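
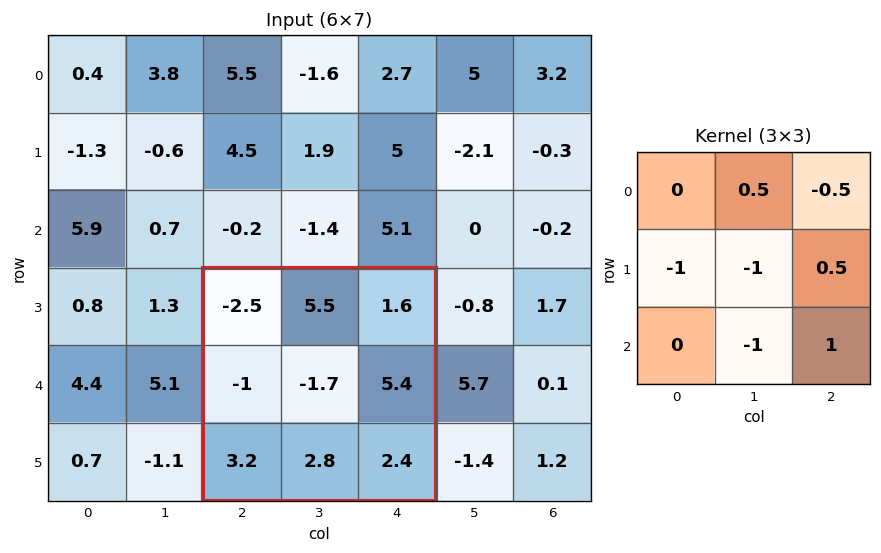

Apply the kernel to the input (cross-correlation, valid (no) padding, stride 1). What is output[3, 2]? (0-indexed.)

6.95

The receptive field on the input at this output position is [-2.5 5.5 1.6 / -1 -1.7 5.4 / 3.2 2.8 2.4]. Elementwise product with the kernel and sum: 5.5·0.5 + 1.6·-0.5 + -1·-1 + -1.7·-1 + 5.4·0.5 + 2.8·-1 + 2.4·1.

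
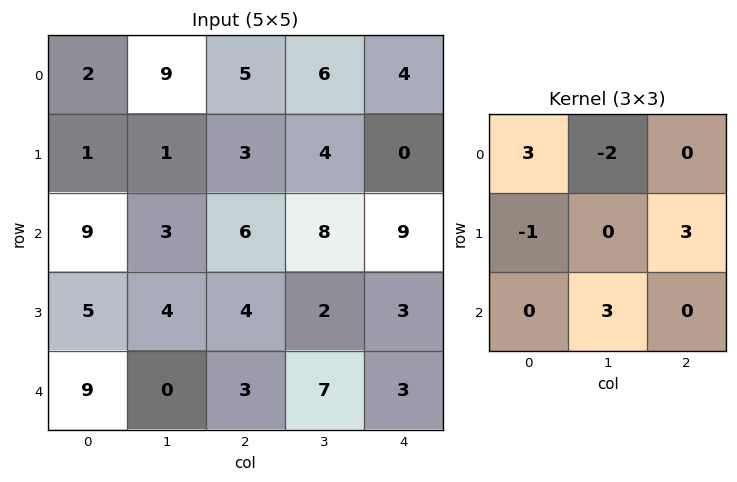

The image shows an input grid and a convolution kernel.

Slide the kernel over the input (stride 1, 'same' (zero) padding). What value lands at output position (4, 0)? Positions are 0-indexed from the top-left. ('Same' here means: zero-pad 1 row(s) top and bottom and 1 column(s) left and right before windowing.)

-10

The receptive field on the zero-padded input at this output position is [0 5 4 / 0 9 0 / 0 0 0]. Elementwise product with the kernel and sum: 0·3 + 5·-2 + 0·-1 + 0·3 + 0·3.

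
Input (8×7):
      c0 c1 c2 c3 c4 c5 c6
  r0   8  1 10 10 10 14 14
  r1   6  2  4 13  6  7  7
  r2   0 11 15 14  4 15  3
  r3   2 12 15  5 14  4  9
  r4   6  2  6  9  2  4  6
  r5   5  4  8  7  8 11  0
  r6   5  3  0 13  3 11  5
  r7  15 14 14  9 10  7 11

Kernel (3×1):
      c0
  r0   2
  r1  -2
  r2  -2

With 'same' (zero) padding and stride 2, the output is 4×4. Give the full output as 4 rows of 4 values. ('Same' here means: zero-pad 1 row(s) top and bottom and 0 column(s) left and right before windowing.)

-28 -28 -32 -42
8 -52 -24 -10
-18 2 8 6
-30 -12 -10 -32

Output[0,0]: The receptive field on the zero-padded input at this output position is [0 / 8 / 6]. Elementwise product with the kernel and sum: 0·2 + 8·-2 + 6·-2.
Output[0,1]: The receptive field on the zero-padded input at this output position is [0 / 10 / 4]. Elementwise product with the kernel and sum: 0·2 + 10·-2 + 4·-2.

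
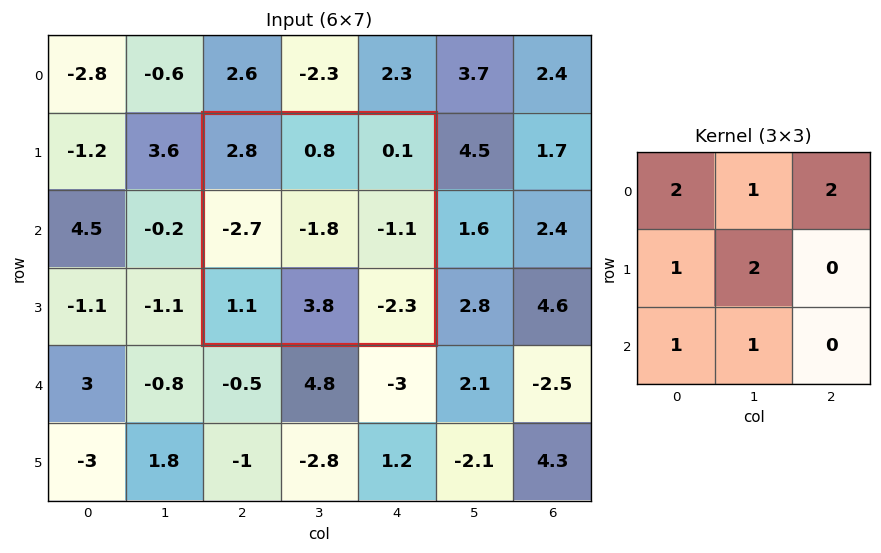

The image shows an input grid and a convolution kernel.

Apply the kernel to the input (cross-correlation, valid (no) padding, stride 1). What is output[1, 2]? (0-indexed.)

5.2

The receptive field on the input at this output position is [2.8 0.8 0.1 / -2.7 -1.8 -1.1 / 1.1 3.8 -2.3]. Elementwise product with the kernel and sum: 2.8·2 + 0.8·1 + 0.1·2 + -2.7·1 + -1.8·2 + 1.1·1 + 3.8·1.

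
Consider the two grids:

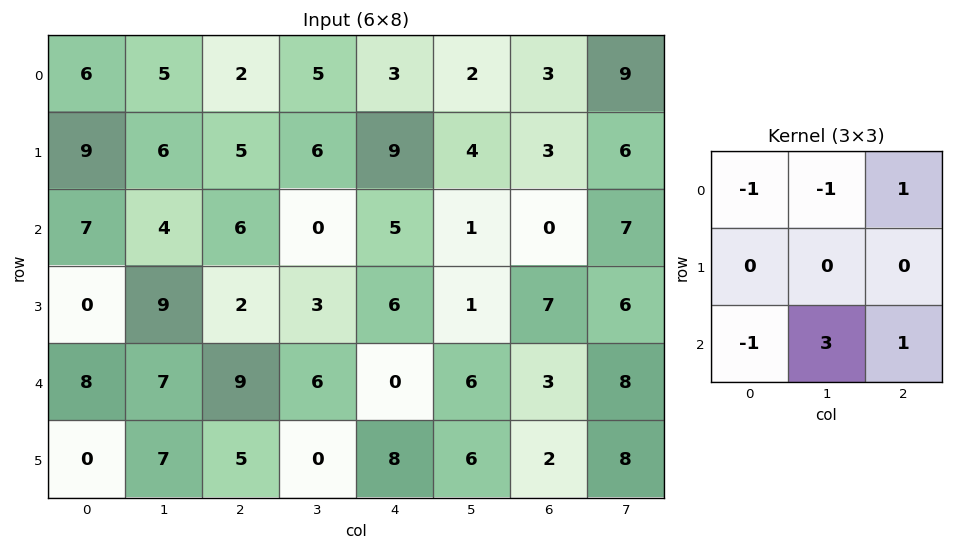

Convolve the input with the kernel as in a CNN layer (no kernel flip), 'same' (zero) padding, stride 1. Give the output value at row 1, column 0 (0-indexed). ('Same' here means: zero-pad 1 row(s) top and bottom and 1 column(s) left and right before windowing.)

The receptive field on the zero-padded input at this output position is [0 6 5 / 0 9 6 / 0 7 4]. Elementwise product with the kernel and sum: 0·-1 + 6·-1 + 5·1 + 0·-1 + 7·3 + 4·1.

24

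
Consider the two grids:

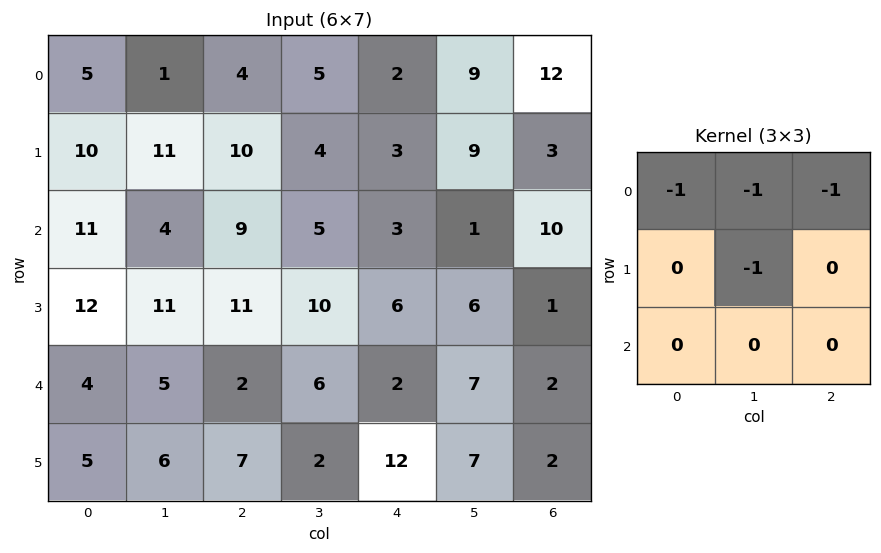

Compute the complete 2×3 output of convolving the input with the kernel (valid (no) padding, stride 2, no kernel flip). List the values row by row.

-21 -15 -32
-35 -27 -20

Output[0,0]: The receptive field on the input at this output position is [5 1 4 / 10 11 10 / 11 4 9]. Elementwise product with the kernel and sum: 5·-1 + 1·-1 + 4·-1 + 11·-1.
Output[0,1]: The receptive field on the input at this output position is [4 5 2 / 10 4 3 / 9 5 3]. Elementwise product with the kernel and sum: 4·-1 + 5·-1 + 2·-1 + 4·-1.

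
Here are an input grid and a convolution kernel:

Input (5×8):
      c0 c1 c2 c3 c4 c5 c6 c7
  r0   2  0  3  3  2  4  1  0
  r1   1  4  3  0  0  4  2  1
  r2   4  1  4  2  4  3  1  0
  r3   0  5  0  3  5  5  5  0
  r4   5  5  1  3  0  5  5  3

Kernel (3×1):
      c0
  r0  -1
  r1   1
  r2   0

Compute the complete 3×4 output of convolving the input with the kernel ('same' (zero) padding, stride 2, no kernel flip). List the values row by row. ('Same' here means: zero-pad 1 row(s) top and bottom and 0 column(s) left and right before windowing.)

2 3 2 1
3 1 4 -1
5 1 -5 0

Output[0,0]: The receptive field on the zero-padded input at this output position is [0 / 2 / 1]. Elementwise product with the kernel and sum: 0·-1 + 2·1.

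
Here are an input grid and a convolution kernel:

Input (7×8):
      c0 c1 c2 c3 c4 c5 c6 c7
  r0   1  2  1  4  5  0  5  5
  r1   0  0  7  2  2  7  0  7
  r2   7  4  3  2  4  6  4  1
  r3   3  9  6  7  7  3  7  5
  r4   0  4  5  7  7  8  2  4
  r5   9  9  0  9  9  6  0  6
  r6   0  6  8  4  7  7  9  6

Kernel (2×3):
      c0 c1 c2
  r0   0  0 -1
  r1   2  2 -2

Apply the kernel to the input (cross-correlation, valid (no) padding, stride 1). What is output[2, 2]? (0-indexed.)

8

The receptive field on the input at this output position is [3 2 4 / 6 7 7]. Elementwise product with the kernel and sum: 4·-1 + 6·2 + 7·2 + 7·-2.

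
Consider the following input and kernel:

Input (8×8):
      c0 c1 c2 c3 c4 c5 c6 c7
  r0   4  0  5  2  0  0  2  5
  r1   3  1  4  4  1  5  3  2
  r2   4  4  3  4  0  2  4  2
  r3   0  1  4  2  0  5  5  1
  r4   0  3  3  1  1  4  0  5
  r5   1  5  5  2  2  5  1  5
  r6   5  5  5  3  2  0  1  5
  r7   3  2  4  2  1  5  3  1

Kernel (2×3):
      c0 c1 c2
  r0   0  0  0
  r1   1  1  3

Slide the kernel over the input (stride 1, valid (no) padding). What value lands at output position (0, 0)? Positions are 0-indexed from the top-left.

16

The receptive field on the input at this output position is [4 0 5 / 3 1 4]. Elementwise product with the kernel and sum: 3·1 + 1·1 + 4·3.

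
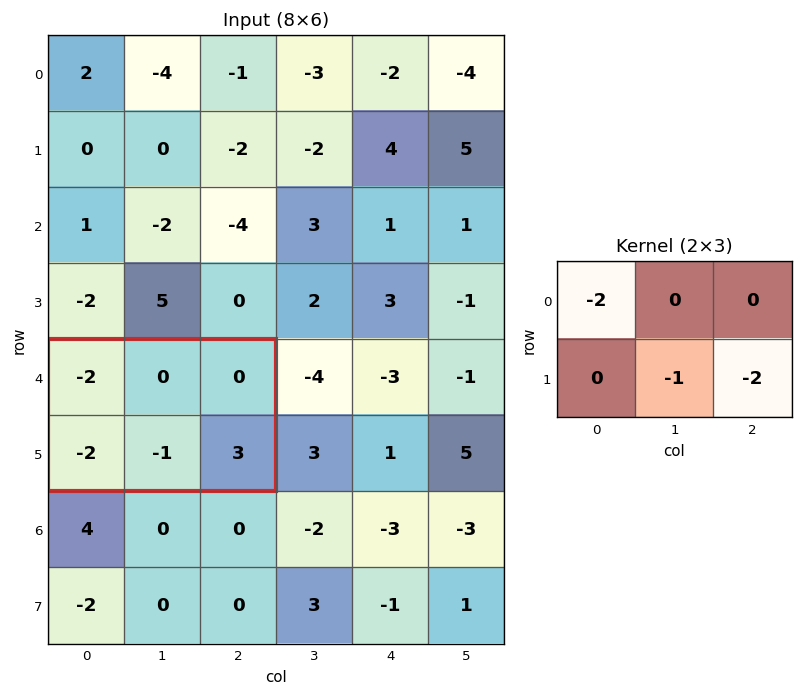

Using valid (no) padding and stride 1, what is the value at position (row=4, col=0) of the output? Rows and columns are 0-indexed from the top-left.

The receptive field on the input at this output position is [-2 0 0 / -2 -1 3]. Elementwise product with the kernel and sum: -2·-2 + -1·-1 + 3·-2.

-1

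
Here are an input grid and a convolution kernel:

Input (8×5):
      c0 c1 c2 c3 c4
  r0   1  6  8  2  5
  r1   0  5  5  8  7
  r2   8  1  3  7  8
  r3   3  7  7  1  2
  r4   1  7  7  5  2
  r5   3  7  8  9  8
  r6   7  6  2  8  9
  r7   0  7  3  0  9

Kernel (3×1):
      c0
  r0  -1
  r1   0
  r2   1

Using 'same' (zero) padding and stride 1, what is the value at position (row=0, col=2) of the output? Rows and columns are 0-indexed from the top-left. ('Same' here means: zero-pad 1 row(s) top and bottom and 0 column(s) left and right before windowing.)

5

The receptive field on the zero-padded input at this output position is [0 / 8 / 5]. Elementwise product with the kernel and sum: 0·-1 + 5·1.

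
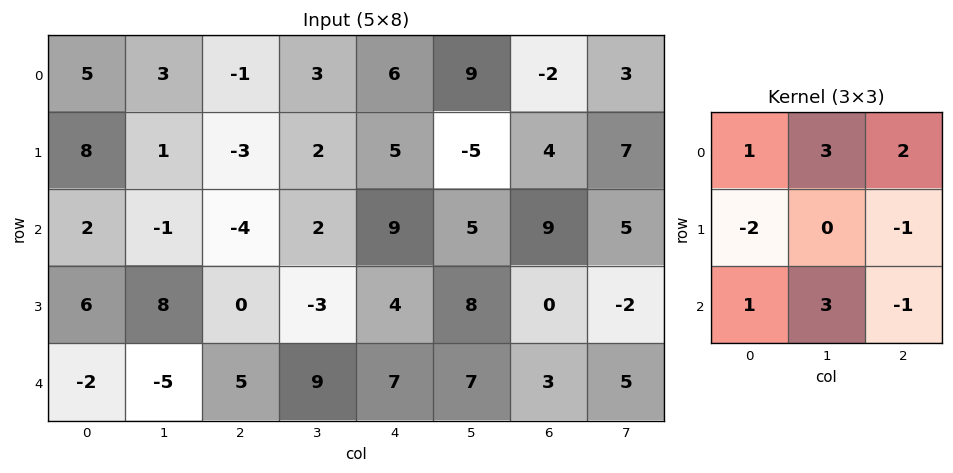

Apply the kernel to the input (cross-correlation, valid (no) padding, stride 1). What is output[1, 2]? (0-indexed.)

-1

The receptive field on the input at this output position is [-3 2 5 / -4 2 9 / 0 -3 4]. Elementwise product with the kernel and sum: -3·1 + 2·3 + 5·2 + -4·-2 + 9·-1 + 0·1 + -3·3 + 4·-1.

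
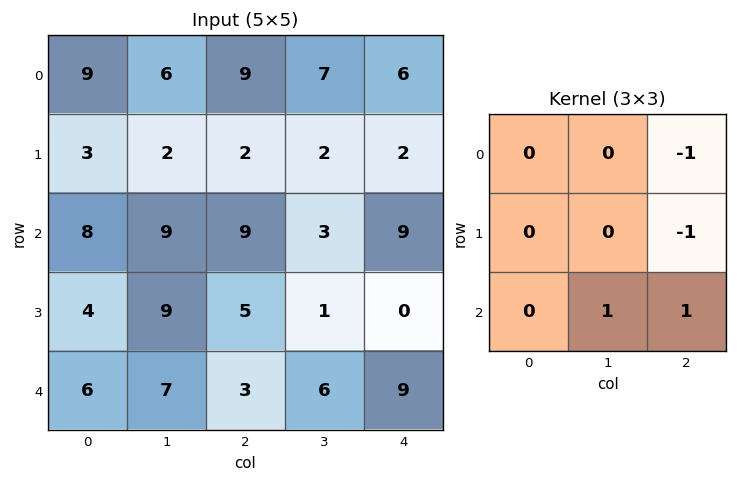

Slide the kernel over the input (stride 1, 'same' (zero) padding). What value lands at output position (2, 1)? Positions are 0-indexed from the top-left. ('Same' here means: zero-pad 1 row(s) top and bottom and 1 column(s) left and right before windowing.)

3

The receptive field on the zero-padded input at this output position is [3 2 2 / 8 9 9 / 4 9 5]. Elementwise product with the kernel and sum: 2·-1 + 9·-1 + 9·1 + 5·1.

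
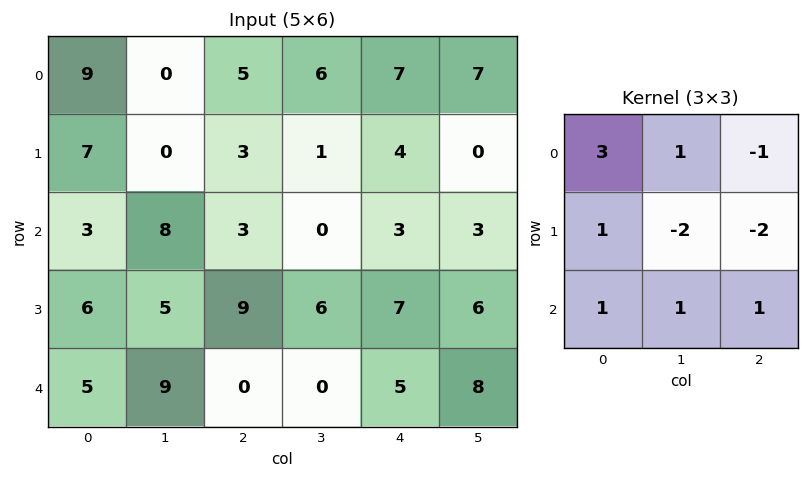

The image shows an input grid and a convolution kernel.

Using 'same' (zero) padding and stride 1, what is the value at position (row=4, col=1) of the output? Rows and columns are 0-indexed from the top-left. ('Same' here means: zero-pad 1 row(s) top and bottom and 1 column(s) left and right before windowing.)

1

The receptive field on the zero-padded input at this output position is [6 5 9 / 5 9 0 / 0 0 0]. Elementwise product with the kernel and sum: 6·3 + 5·1 + 9·-1 + 5·1 + 9·-2 + 0·-2 + 0·1 + 0·1 + 0·1.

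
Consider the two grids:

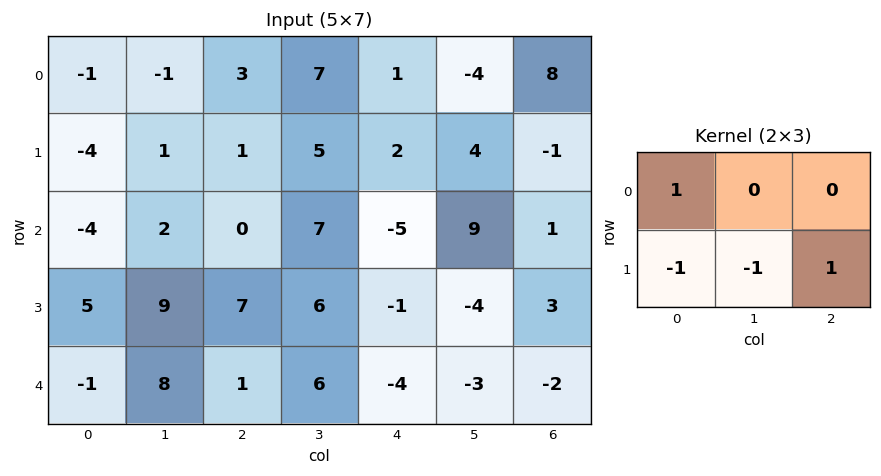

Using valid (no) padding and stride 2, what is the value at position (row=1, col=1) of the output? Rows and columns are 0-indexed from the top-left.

-14

The receptive field on the input at this output position is [0 7 -5 / 7 6 -1]. Elementwise product with the kernel and sum: 0·1 + 7·-1 + 6·-1 + -1·1.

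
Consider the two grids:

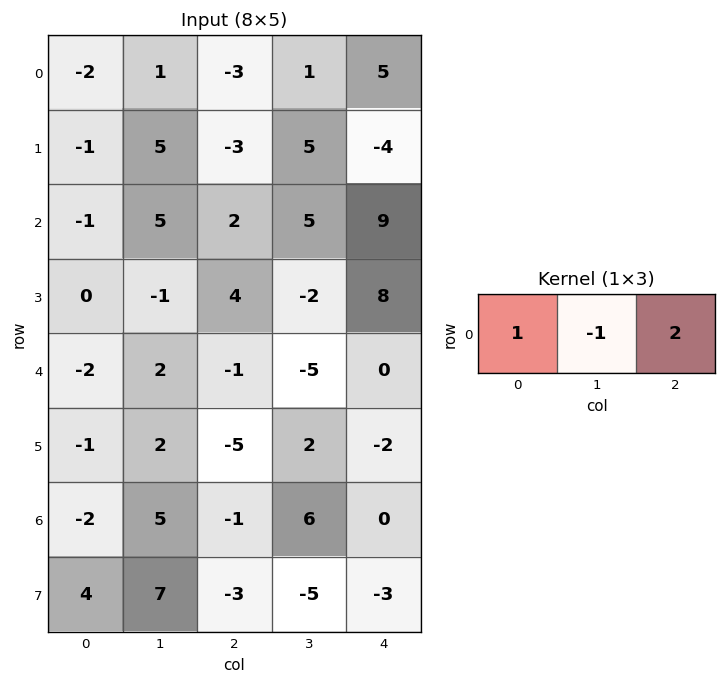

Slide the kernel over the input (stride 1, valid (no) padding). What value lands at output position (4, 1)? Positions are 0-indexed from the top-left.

-7

The receptive field on the input at this output position is [2 -1 -5]. Elementwise product with the kernel and sum: 2·1 + -1·-1 + -5·2.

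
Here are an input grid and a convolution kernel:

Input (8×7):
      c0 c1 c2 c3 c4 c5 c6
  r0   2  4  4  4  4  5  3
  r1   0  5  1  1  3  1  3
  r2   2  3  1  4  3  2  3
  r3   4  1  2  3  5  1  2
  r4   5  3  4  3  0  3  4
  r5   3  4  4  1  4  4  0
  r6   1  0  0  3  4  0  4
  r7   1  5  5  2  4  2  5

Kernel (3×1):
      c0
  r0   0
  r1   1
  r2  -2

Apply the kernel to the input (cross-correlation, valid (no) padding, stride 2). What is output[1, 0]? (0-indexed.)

-6

The receptive field on the input at this output position is [2 / 4 / 5]. Elementwise product with the kernel and sum: 4·1 + 5·-2.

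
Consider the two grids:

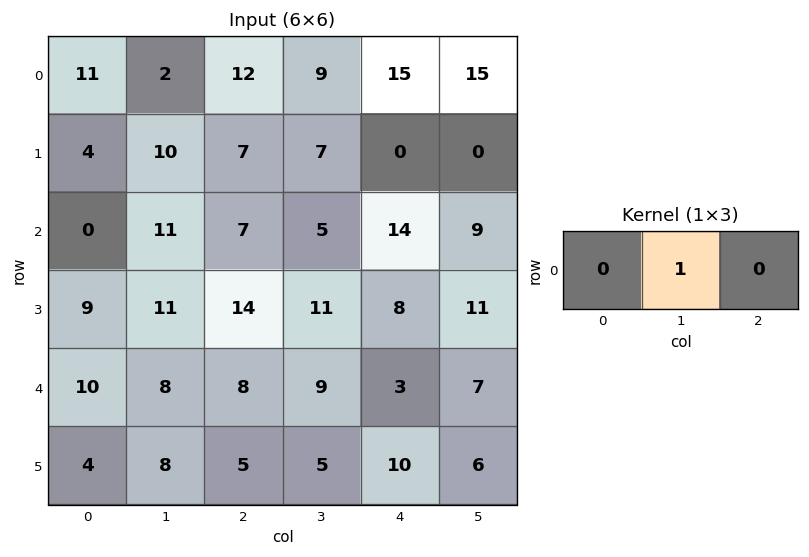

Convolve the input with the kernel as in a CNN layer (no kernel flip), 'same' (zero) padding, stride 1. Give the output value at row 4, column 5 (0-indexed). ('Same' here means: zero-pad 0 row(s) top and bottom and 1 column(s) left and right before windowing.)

The receptive field on the zero-padded input at this output position is [3 7 0]. Elementwise product with the kernel and sum: 7·1.

7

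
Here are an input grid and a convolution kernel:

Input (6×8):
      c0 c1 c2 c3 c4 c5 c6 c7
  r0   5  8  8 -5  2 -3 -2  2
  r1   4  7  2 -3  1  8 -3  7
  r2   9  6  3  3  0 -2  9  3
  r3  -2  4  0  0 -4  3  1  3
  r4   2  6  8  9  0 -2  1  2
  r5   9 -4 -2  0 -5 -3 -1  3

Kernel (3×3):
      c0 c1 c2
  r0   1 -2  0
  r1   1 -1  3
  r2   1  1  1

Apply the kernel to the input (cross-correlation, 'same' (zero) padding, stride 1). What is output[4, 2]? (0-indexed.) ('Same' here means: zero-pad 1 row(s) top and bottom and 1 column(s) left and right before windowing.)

The receptive field on the zero-padded input at this output position is [4 0 0 / 6 8 9 / -4 -2 0]. Elementwise product with the kernel and sum: 4·1 + 0·-2 + 6·1 + 8·-1 + 9·3 + -4·1 + -2·1 + 0·1.

23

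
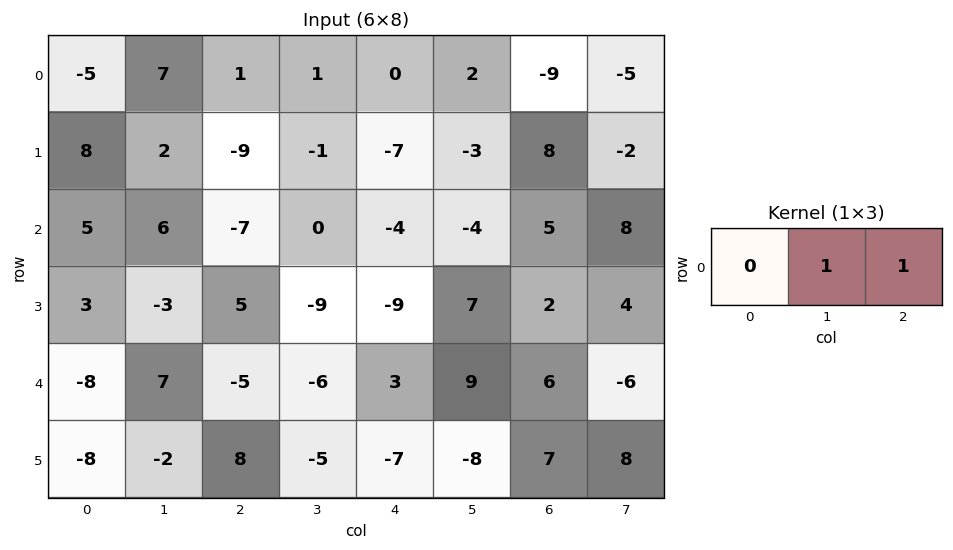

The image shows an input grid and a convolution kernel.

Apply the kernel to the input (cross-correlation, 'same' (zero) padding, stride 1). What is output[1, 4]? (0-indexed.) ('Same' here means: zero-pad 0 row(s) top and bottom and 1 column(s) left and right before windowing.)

-10

The receptive field on the zero-padded input at this output position is [-1 -7 -3]. Elementwise product with the kernel and sum: -7·1 + -3·1.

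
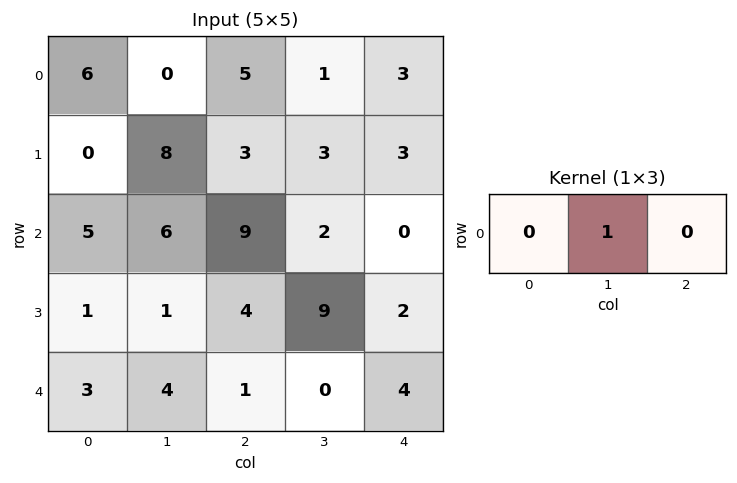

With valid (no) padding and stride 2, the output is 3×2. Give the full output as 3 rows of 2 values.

0 1
6 2
4 0

Output[0,0]: The receptive field on the input at this output position is [6 0 5]. Elementwise product with the kernel and sum: 0·1.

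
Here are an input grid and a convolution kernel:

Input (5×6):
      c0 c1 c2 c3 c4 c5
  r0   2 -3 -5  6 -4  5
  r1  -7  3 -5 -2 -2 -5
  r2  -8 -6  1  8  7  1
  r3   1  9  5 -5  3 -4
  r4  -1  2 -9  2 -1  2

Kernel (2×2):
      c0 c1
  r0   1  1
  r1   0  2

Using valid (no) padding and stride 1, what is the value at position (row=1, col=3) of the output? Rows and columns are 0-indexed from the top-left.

10

The receptive field on the input at this output position is [-2 -2 / 8 7]. Elementwise product with the kernel and sum: -2·1 + -2·1 + 7·2.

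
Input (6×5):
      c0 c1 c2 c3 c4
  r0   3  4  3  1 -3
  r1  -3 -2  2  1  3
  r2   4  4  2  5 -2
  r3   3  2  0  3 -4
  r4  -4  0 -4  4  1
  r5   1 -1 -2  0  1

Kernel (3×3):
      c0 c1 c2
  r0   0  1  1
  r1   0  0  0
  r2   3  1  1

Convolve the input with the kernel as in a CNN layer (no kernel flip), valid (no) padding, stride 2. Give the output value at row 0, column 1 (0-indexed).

7

The receptive field on the input at this output position is [3 1 -3 / 2 1 3 / 2 5 -2]. Elementwise product with the kernel and sum: 1·1 + -3·1 + 2·3 + 5·1 + -2·1.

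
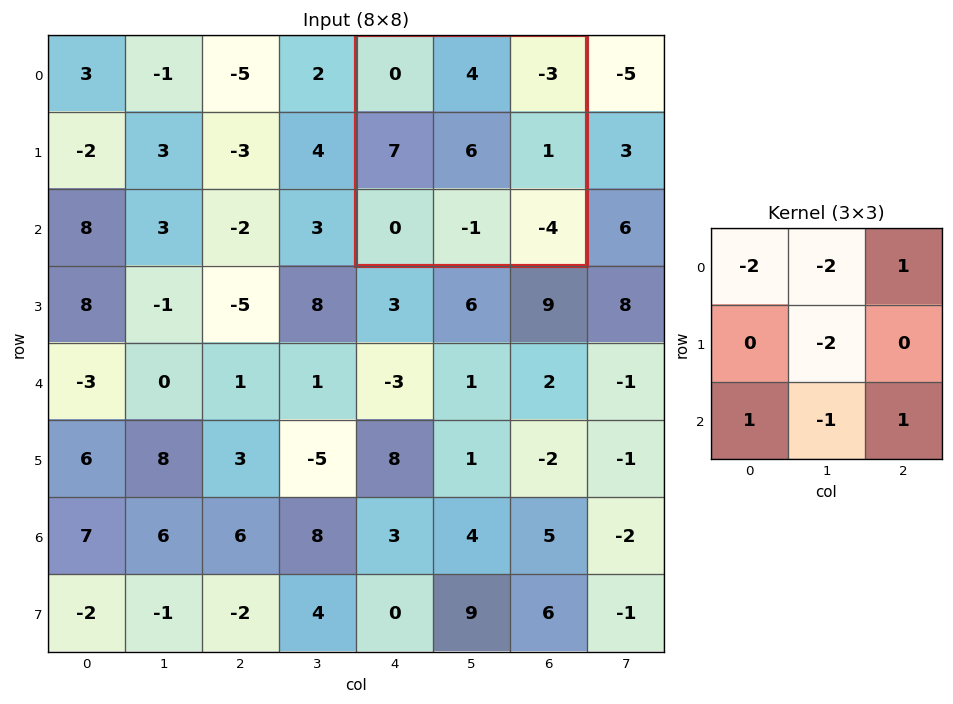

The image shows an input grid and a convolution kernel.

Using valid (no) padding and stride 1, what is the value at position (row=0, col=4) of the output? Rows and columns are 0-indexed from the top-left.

The receptive field on the input at this output position is [0 4 -3 / 7 6 1 / 0 -1 -4]. Elementwise product with the kernel and sum: 0·-2 + 4·-2 + -3·1 + 6·-2 + 0·1 + -1·-1 + -4·1.

-26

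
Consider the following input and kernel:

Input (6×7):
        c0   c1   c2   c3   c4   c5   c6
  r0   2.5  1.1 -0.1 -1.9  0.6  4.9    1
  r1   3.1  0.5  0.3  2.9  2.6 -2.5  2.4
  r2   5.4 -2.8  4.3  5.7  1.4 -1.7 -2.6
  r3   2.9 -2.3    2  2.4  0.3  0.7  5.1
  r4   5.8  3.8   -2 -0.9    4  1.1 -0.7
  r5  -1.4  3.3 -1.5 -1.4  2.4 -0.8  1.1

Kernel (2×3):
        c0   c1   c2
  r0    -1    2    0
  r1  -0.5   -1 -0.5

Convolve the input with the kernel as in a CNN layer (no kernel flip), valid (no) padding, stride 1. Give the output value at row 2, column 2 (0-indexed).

The receptive field on the input at this output position is [4.3 5.7 1.4 / 2 2.4 0.3]. Elementwise product with the kernel and sum: 4.3·-1 + 5.7·2 + 2·-0.5 + 2.4·-1 + 0.3·-0.5.

3.55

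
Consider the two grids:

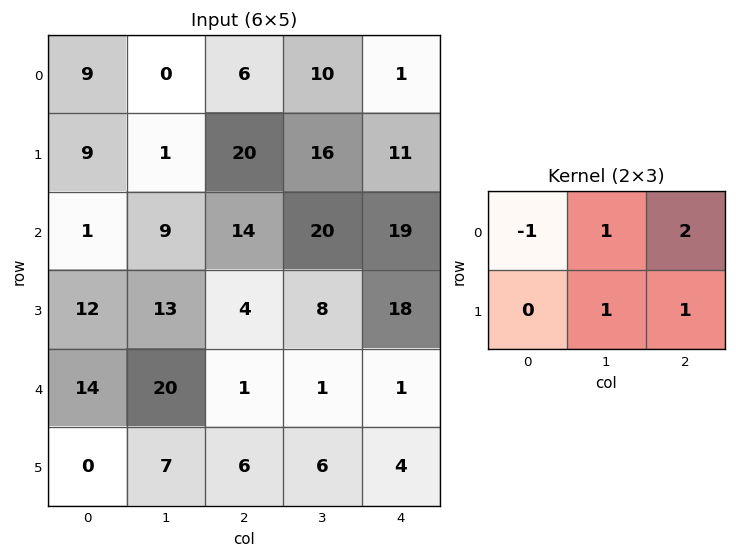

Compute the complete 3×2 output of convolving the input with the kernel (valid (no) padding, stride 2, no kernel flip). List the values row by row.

24 33
53 70
21 12

Output[0,0]: The receptive field on the input at this output position is [9 0 6 / 9 1 20]. Elementwise product with the kernel and sum: 9·-1 + 0·1 + 6·2 + 1·1 + 20·1.
Output[0,1]: The receptive field on the input at this output position is [6 10 1 / 20 16 11]. Elementwise product with the kernel and sum: 6·-1 + 10·1 + 1·2 + 16·1 + 11·1.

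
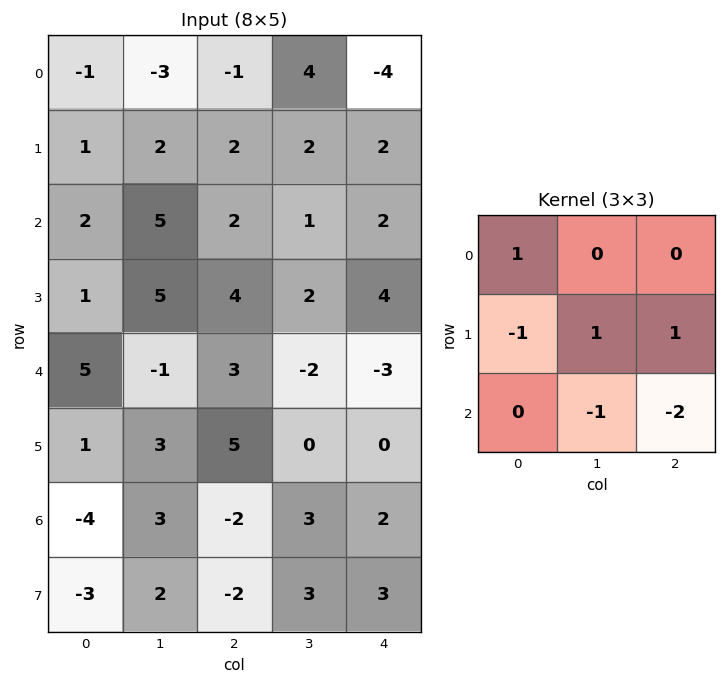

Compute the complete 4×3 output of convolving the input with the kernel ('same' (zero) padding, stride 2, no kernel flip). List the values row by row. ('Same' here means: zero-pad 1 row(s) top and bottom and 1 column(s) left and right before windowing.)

Output[0,0]: The receptive field on the zero-padded input at this output position is [0 0 0 / 0 -1 -3 / 0 1 2]. Elementwise product with the kernel and sum: 0·1 + 0·-1 + -1·1 + -3·1 + 1·-1 + 2·-2.

-9 0 -10
-4 -8 -1
-3 2 1
-2 -3 -4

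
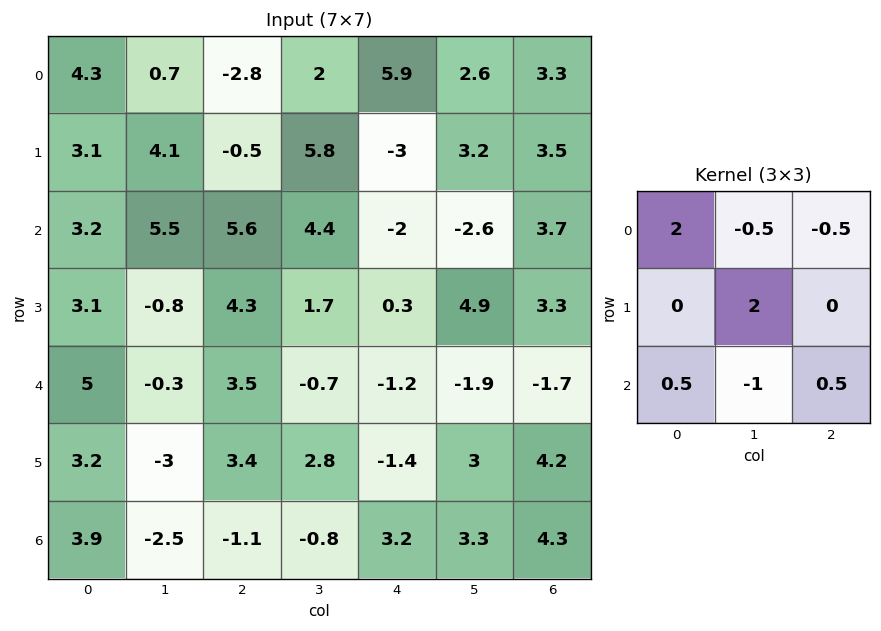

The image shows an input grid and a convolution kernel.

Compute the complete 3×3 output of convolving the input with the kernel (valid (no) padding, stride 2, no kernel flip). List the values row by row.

16.75 -0.55 18.7
3.8 15.25 5.7
6.3 15.4 5.85

Output[0,0]: The receptive field on the input at this output position is [4.3 0.7 -2.8 / 3.1 4.1 -0.5 / 3.2 5.5 5.6]. Elementwise product with the kernel and sum: 4.3·2 + 0.7·-0.5 + -2.8·-0.5 + 4.1·2 + 3.2·0.5 + 5.5·-1 + 5.6·0.5.
Output[0,1]: The receptive field on the input at this output position is [-2.8 2 5.9 / -0.5 5.8 -3 / 5.6 4.4 -2]. Elementwise product with the kernel and sum: -2.8·2 + 2·-0.5 + 5.9·-0.5 + 5.8·2 + 5.6·0.5 + 4.4·-1 + -2·0.5.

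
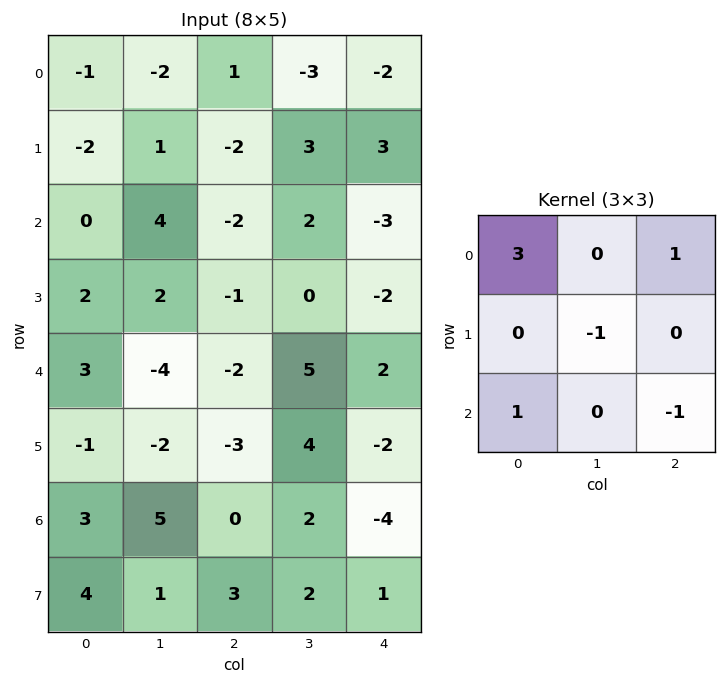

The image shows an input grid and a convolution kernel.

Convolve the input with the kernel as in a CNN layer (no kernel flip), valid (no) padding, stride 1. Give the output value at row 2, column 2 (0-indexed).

The receptive field on the input at this output position is [-2 2 -3 / -1 0 -2 / -2 5 2]. Elementwise product with the kernel and sum: -2·3 + -3·1 + 0·-1 + -2·1 + 2·-1.

-13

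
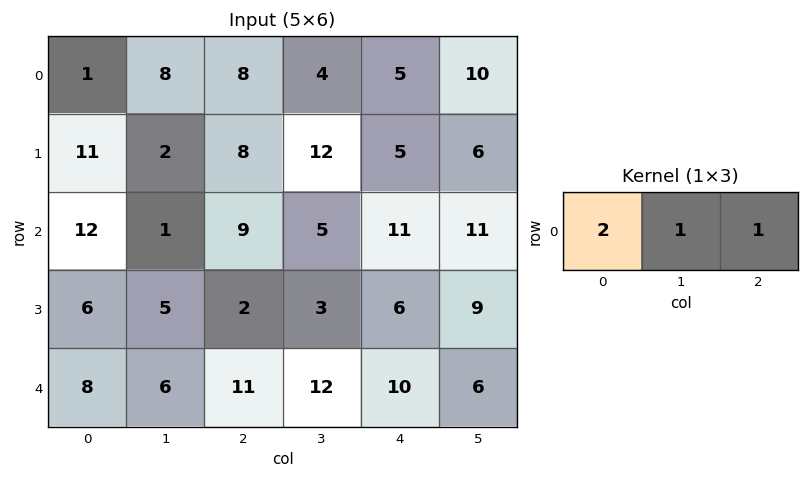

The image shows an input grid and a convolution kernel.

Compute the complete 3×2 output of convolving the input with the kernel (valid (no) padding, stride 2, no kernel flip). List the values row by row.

18 25
34 34
33 44

Output[0,0]: The receptive field on the input at this output position is [1 8 8]. Elementwise product with the kernel and sum: 1·2 + 8·1 + 8·1.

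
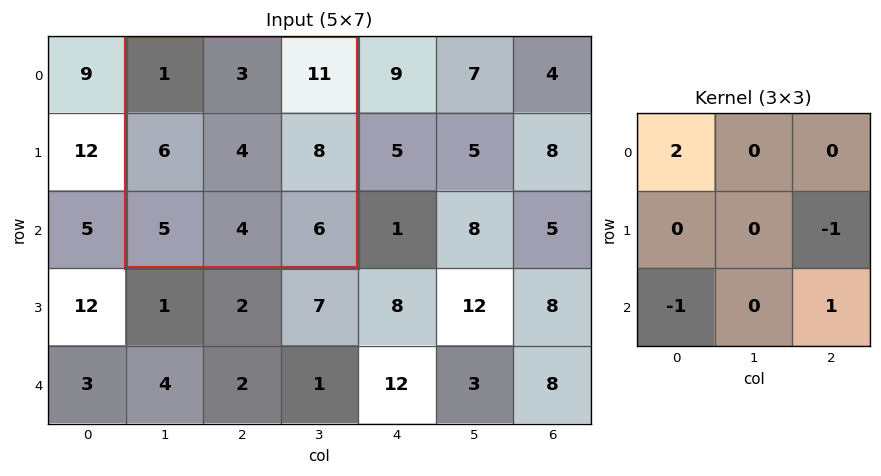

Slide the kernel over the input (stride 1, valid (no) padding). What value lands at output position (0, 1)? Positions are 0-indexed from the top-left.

The receptive field on the input at this output position is [1 3 11 / 6 4 8 / 5 4 6]. Elementwise product with the kernel and sum: 1·2 + 8·-1 + 5·-1 + 6·1.

-5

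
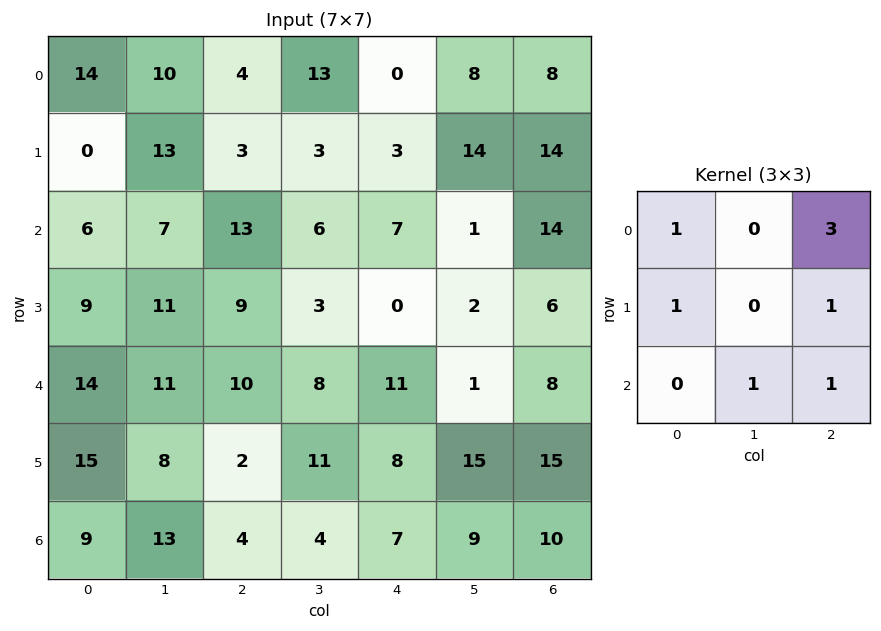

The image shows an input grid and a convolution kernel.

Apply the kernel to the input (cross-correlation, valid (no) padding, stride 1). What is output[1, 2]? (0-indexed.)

The receptive field on the input at this output position is [3 3 3 / 13 6 7 / 9 3 0]. Elementwise product with the kernel and sum: 3·1 + 3·3 + 13·1 + 7·1 + 3·1 + 0·1.

35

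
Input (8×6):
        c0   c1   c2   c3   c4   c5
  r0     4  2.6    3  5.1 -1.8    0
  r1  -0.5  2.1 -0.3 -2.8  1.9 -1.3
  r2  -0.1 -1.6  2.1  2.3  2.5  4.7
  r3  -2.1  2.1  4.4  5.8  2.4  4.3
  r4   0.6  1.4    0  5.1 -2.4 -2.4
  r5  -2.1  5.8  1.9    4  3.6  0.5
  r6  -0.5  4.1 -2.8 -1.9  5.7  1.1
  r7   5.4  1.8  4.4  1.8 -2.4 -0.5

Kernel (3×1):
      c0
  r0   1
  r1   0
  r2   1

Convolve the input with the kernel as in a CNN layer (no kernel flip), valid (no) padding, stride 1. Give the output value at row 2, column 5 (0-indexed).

The receptive field on the input at this output position is [4.7 / 4.3 / -2.4]. Elementwise product with the kernel and sum: 4.7·1 + -2.4·1.

2.3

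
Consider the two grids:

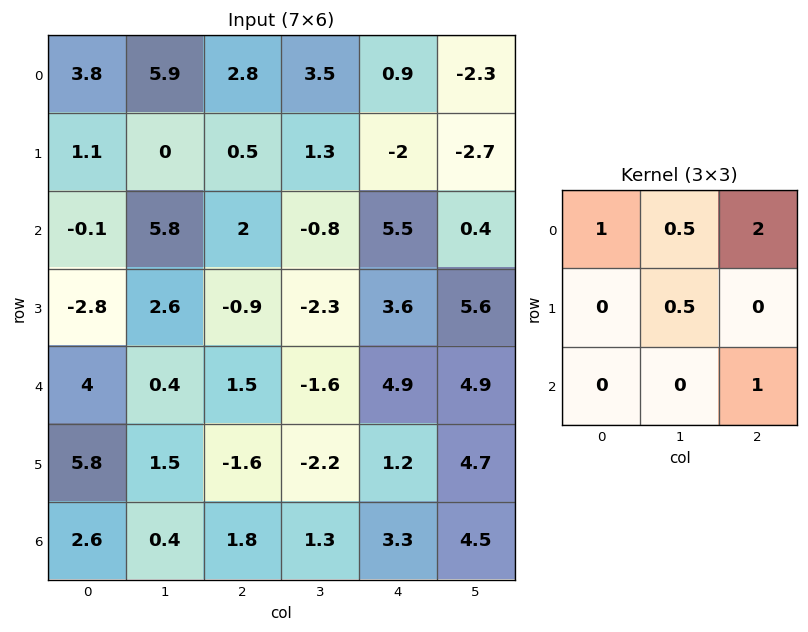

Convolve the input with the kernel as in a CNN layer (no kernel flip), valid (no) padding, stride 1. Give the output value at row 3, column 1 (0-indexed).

-3.9

The receptive field on the input at this output position is [2.6 -0.9 -2.3 / 0.4 1.5 -1.6 / 1.5 -1.6 -2.2]. Elementwise product with the kernel and sum: 2.6·1 + -0.9·0.5 + -2.3·2 + 1.5·0.5 + -2.2·1.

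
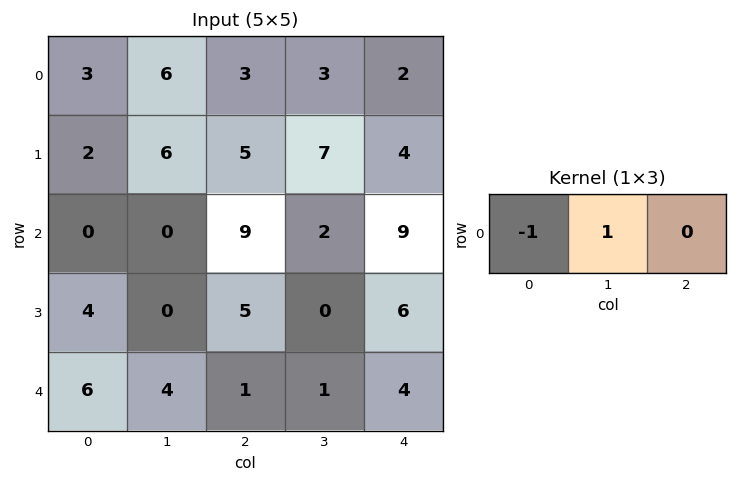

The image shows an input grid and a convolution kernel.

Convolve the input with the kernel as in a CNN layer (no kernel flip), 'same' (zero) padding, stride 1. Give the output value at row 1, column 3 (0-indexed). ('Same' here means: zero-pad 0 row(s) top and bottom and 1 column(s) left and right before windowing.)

The receptive field on the zero-padded input at this output position is [5 7 4]. Elementwise product with the kernel and sum: 5·-1 + 7·1.

2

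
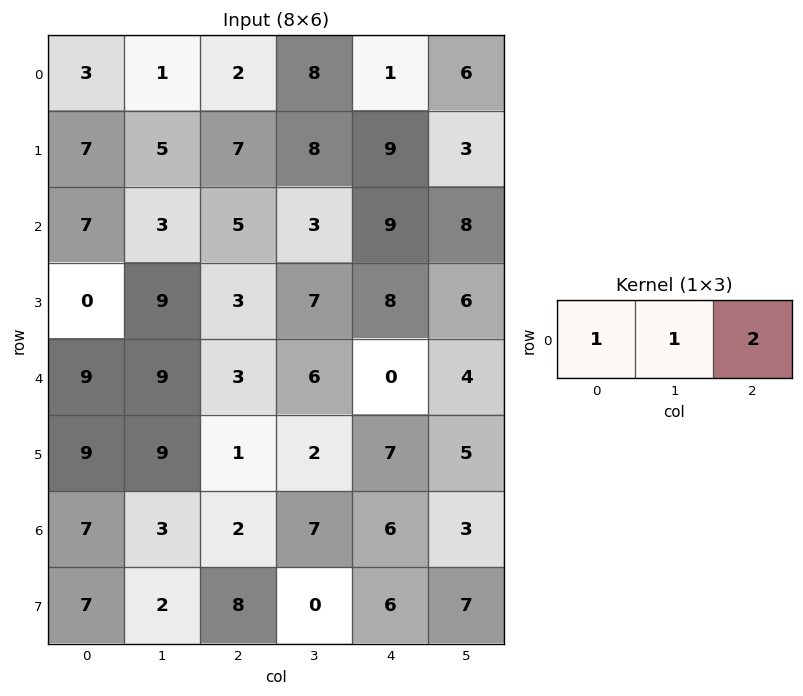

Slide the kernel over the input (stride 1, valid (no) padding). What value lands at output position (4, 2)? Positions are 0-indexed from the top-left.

The receptive field on the input at this output position is [3 6 0]. Elementwise product with the kernel and sum: 3·1 + 6·1 + 0·2.

9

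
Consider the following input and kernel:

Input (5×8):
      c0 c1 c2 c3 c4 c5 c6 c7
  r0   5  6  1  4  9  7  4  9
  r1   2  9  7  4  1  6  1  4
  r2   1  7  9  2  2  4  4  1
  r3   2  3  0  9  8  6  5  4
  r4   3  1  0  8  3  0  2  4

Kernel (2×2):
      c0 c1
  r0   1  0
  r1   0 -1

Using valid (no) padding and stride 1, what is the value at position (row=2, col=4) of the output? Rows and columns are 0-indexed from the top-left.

-4

The receptive field on the input at this output position is [2 4 / 8 6]. Elementwise product with the kernel and sum: 2·1 + 6·-1.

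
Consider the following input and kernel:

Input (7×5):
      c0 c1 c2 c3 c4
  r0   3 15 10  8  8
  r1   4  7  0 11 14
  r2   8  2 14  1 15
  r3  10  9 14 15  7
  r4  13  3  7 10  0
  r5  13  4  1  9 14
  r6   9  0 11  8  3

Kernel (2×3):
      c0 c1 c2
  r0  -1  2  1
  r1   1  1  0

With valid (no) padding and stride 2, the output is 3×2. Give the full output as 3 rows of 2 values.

Output[0,0]: The receptive field on the input at this output position is [3 15 10 / 4 7 0]. Elementwise product with the kernel and sum: 3·-1 + 15·2 + 10·1 + 4·1 + 7·1.

48 25
29 32
17 23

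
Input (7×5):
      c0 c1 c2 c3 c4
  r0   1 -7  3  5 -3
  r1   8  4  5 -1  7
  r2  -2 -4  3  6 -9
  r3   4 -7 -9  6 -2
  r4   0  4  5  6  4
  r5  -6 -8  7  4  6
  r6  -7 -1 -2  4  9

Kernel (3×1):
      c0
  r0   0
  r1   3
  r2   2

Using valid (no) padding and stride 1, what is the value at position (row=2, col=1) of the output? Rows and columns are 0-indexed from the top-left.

The receptive field on the input at this output position is [-4 / -7 / 4]. Elementwise product with the kernel and sum: -7·3 + 4·2.

-13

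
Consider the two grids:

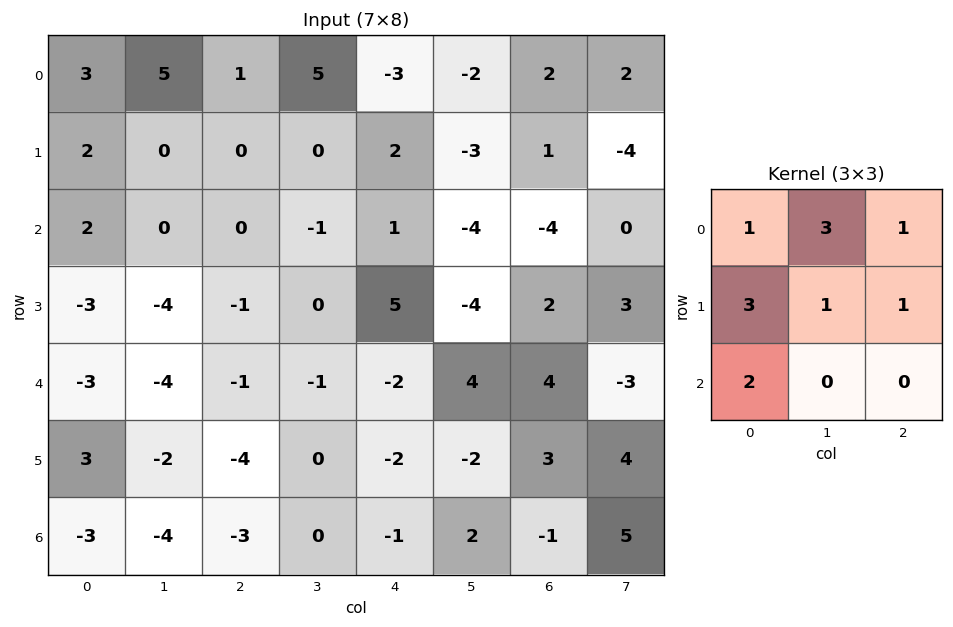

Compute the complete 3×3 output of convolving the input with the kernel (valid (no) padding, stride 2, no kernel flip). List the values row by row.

29 15 -1
-18 -2 -6
-19 -26 7

Output[0,0]: The receptive field on the input at this output position is [3 5 1 / 2 0 0 / 2 0 0]. Elementwise product with the kernel and sum: 3·1 + 5·3 + 1·1 + 2·3 + 0·1 + 0·1 + 2·2.
Output[0,1]: The receptive field on the input at this output position is [1 5 -3 / 0 0 2 / 0 -1 1]. Elementwise product with the kernel and sum: 1·1 + 5·3 + -3·1 + 0·3 + 0·1 + 2·1 + 0·2.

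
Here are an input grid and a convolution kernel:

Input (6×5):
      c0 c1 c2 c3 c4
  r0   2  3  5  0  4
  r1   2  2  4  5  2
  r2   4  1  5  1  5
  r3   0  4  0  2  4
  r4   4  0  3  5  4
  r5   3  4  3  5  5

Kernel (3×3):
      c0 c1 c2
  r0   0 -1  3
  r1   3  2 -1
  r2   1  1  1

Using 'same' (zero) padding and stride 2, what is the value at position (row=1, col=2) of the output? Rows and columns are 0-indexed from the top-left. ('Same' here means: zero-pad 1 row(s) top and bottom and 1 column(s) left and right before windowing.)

The receptive field on the zero-padded input at this output position is [5 2 0 / 1 5 0 / 2 4 0]. Elementwise product with the kernel and sum: 2·-1 + 0·3 + 1·3 + 5·2 + 0·-1 + 2·1 + 4·1 + 0·1.

17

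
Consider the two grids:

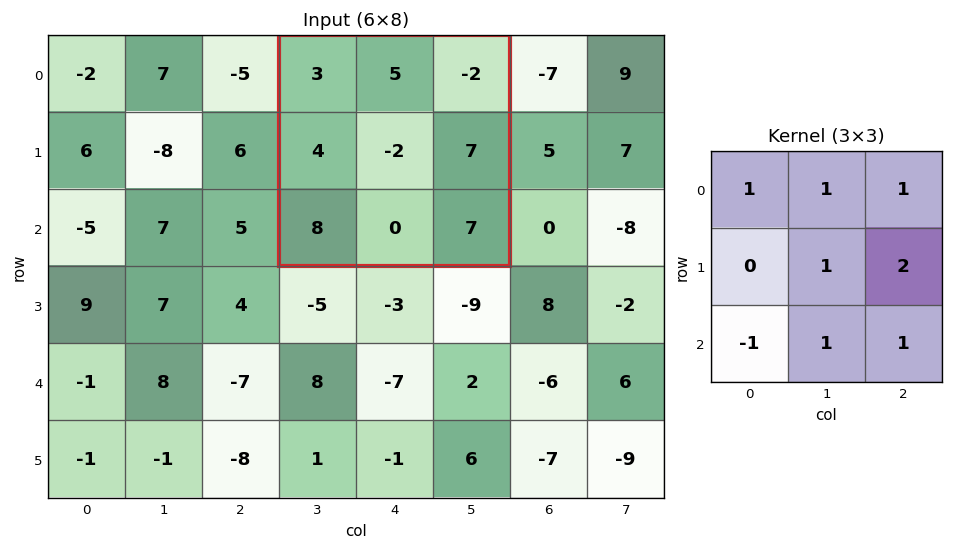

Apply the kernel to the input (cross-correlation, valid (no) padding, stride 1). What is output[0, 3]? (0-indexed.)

17

The receptive field on the input at this output position is [3 5 -2 / 4 -2 7 / 8 0 7]. Elementwise product with the kernel and sum: 3·1 + 5·1 + -2·1 + -2·1 + 7·2 + 8·-1 + 0·1 + 7·1.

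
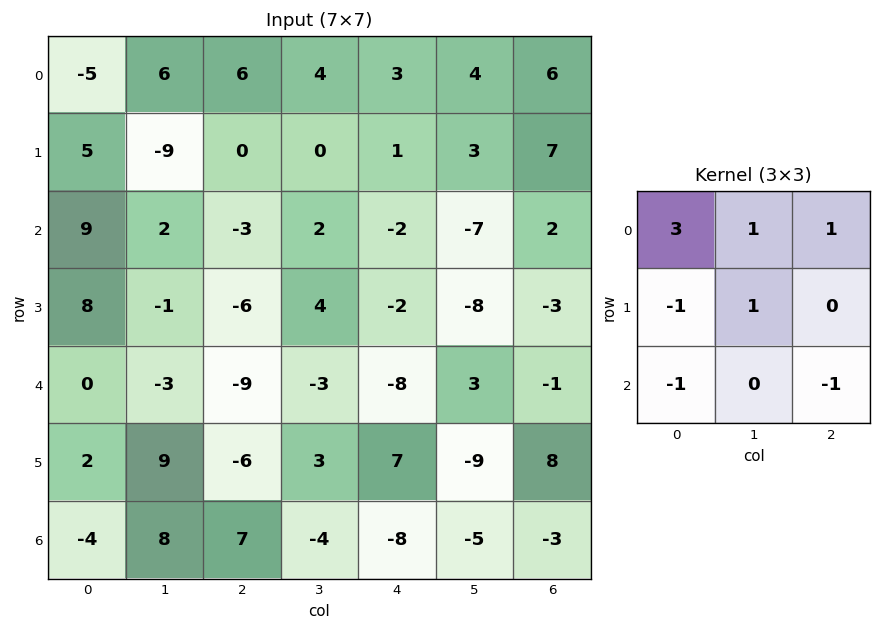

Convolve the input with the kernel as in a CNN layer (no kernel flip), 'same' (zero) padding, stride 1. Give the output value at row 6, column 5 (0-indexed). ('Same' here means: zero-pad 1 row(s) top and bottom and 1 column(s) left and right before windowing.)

23

The receptive field on the zero-padded input at this output position is [7 -9 8 / -8 -5 -3 / 0 0 0]. Elementwise product with the kernel and sum: 7·3 + -9·1 + 8·1 + -8·-1 + -5·1 + 0·-1 + 0·-1.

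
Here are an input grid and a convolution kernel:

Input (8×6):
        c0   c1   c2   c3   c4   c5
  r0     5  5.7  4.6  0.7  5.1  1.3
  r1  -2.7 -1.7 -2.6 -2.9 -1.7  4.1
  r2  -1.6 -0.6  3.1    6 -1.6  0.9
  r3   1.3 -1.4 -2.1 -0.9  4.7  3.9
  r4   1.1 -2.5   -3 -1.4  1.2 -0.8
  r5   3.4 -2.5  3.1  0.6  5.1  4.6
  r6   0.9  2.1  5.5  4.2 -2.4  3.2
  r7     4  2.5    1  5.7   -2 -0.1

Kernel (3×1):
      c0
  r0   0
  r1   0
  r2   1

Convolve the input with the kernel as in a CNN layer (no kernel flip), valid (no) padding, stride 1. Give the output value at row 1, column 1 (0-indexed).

-1.4

The receptive field on the input at this output position is [-1.7 / -0.6 / -1.4]. Elementwise product with the kernel and sum: -1.4·1.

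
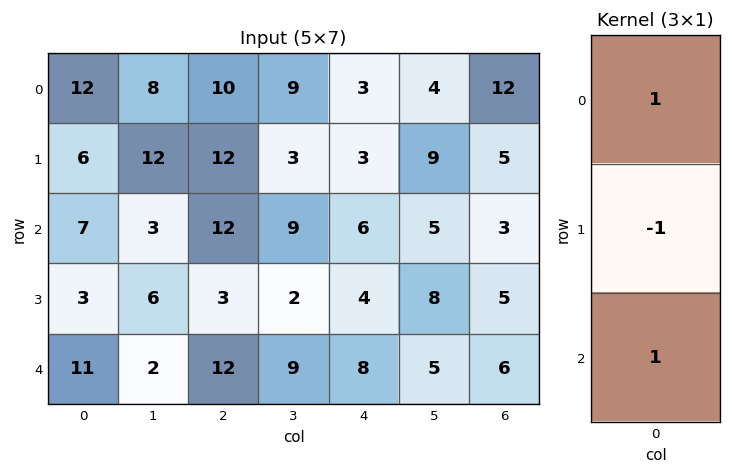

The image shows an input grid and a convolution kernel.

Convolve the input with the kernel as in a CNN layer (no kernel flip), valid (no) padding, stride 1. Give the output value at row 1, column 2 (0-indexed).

The receptive field on the input at this output position is [12 / 12 / 3]. Elementwise product with the kernel and sum: 12·1 + 12·-1 + 3·1.

3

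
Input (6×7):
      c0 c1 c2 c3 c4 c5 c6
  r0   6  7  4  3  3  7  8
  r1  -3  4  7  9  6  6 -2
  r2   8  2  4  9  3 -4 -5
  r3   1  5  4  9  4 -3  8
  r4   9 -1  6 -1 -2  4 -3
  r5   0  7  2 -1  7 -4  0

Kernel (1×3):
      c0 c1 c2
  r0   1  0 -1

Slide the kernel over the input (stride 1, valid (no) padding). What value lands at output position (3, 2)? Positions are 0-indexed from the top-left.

The receptive field on the input at this output position is [4 9 4]. Elementwise product with the kernel and sum: 4·1 + 4·-1.

0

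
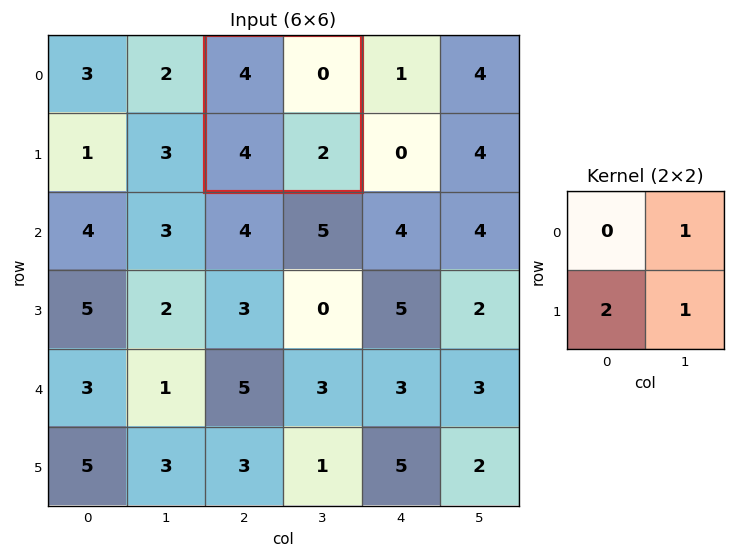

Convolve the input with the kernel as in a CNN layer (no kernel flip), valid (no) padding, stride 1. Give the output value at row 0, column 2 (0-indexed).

The receptive field on the input at this output position is [4 0 / 4 2]. Elementwise product with the kernel and sum: 0·1 + 4·2 + 2·1.

10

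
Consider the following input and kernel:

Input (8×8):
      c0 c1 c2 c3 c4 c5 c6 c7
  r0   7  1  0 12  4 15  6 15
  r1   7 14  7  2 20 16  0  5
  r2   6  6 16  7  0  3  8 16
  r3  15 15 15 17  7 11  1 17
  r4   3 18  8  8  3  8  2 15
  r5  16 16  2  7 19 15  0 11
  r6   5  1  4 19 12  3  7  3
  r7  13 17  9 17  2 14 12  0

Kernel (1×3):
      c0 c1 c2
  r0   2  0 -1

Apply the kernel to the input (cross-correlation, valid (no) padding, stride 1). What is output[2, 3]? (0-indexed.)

11

The receptive field on the input at this output position is [7 0 3]. Elementwise product with the kernel and sum: 7·2 + 3·-1.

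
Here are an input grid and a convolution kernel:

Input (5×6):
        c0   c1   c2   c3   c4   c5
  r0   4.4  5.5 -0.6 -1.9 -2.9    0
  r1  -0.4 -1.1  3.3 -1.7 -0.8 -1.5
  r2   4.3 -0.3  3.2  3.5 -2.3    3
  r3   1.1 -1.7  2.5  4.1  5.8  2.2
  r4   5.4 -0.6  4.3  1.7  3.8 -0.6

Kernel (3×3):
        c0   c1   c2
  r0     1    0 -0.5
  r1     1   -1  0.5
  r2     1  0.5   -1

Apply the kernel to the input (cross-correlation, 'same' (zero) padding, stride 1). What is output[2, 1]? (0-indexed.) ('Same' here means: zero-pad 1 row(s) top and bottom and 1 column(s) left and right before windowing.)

The receptive field on the zero-padded input at this output position is [-0.4 -1.1 3.3 / 4.3 -0.3 3.2 / 1.1 -1.7 2.5]. Elementwise product with the kernel and sum: -0.4·1 + 3.3·-0.5 + 4.3·1 + -0.3·-1 + 3.2·0.5 + 1.1·1 + -1.7·0.5 + 2.5·-1.

1.9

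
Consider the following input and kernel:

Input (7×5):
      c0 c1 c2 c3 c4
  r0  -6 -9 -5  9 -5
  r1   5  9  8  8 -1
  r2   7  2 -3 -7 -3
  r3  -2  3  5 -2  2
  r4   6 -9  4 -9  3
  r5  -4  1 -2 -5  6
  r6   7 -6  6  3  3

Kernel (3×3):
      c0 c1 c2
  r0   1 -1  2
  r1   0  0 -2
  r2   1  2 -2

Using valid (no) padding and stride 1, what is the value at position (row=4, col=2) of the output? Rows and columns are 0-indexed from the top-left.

13

The receptive field on the input at this output position is [4 -9 3 / -2 -5 6 / 6 3 3]. Elementwise product with the kernel and sum: 4·1 + -9·-1 + 3·2 + 6·-2 + 6·1 + 3·2 + 3·-2.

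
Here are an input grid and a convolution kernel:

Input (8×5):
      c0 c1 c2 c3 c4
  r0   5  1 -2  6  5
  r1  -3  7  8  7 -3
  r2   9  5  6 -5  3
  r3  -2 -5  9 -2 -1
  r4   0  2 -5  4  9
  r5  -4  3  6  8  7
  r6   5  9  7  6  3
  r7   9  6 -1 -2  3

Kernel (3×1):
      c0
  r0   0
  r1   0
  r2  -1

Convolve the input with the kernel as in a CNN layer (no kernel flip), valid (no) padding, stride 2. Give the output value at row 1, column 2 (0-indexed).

-9

The receptive field on the input at this output position is [3 / -1 / 9]. Elementwise product with the kernel and sum: 9·-1.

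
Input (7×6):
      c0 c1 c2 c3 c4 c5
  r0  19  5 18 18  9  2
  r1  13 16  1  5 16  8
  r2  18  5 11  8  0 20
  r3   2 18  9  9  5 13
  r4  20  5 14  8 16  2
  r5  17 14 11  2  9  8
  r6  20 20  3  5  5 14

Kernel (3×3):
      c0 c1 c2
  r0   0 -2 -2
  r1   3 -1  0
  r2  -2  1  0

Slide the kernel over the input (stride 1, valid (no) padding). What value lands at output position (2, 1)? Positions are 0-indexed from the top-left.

The receptive field on the input at this output position is [5 11 8 / 18 9 9 / 5 14 8]. Elementwise product with the kernel and sum: 11·-2 + 8·-2 + 18·3 + 9·-1 + 5·-2 + 14·1.

11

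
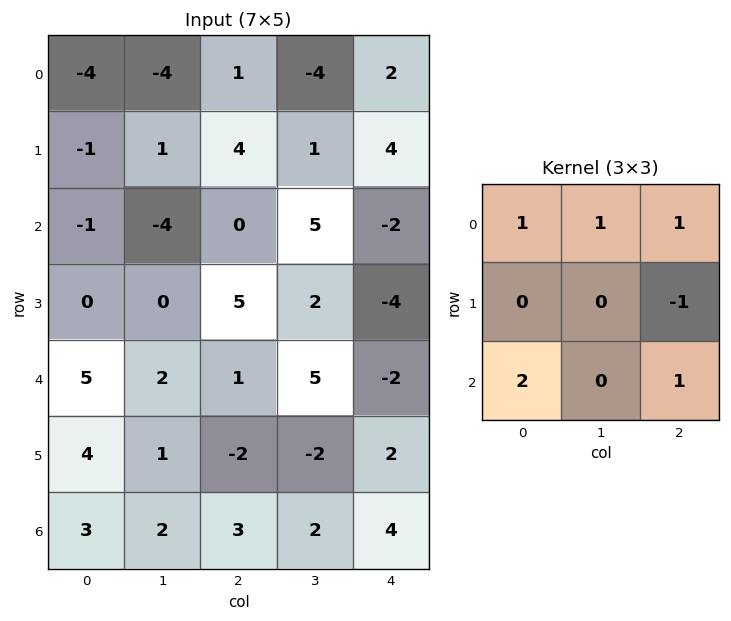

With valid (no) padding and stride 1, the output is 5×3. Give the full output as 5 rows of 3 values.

Output[0,0]: The receptive field on the input at this output position is [-4 -4 1 / -1 1 4 / -1 -4 0]. Elementwise product with the kernel and sum: -4·1 + -4·1 + 1·1 + 4·-1 + -1·2 + 0·1.
Output[0,1]: The receptive field on the input at this output position is [-4 1 -4 / 1 4 1 / -4 0 5]. Elementwise product with the kernel and sum: -4·1 + 1·1 + -4·1 + 1·-1 + -4·2 + 5·1.

-13 -11 -7
9 3 17
1 8 7
10 2 3
19 16 12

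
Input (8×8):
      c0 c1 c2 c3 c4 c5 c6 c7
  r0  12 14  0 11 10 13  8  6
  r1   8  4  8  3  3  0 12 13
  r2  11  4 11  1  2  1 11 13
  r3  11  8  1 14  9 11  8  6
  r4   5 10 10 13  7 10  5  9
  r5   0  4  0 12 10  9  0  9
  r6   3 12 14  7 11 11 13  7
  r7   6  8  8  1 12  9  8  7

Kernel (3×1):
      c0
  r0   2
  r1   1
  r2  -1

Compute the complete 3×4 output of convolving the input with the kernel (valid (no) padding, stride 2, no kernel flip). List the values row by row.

Output[0,0]: The receptive field on the input at this output position is [12 / 8 / 11]. Elementwise product with the kernel and sum: 12·2 + 8·1 + 11·-1.
Output[0,1]: The receptive field on the input at this output position is [0 / 8 / 11]. Elementwise product with the kernel and sum: 0·2 + 8·1 + 11·-1.

21 -3 21 17
28 13 6 25
7 6 13 -3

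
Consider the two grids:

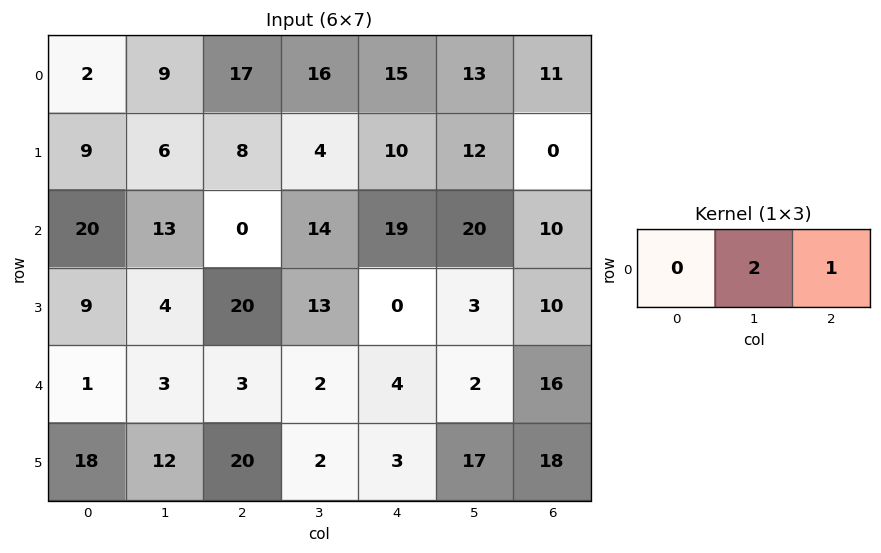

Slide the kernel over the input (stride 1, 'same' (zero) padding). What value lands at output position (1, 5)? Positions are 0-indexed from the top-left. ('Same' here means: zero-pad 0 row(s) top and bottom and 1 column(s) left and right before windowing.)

24

The receptive field on the zero-padded input at this output position is [10 12 0]. Elementwise product with the kernel and sum: 12·2 + 0·1.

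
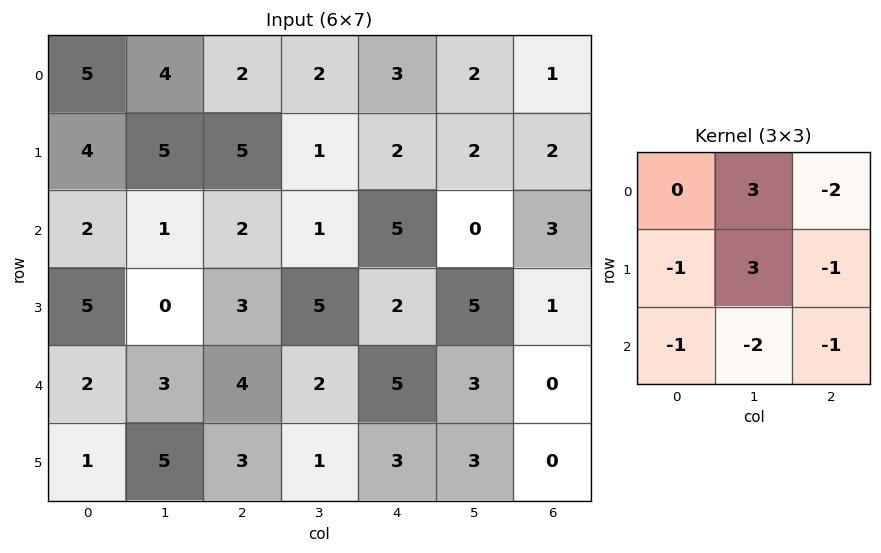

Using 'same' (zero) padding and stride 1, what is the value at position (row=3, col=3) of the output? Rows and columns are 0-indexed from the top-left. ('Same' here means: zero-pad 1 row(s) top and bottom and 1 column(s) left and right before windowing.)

-10

The receptive field on the zero-padded input at this output position is [2 1 5 / 3 5 2 / 4 2 5]. Elementwise product with the kernel and sum: 1·3 + 5·-2 + 3·-1 + 5·3 + 2·-1 + 4·-1 + 2·-2 + 5·-1.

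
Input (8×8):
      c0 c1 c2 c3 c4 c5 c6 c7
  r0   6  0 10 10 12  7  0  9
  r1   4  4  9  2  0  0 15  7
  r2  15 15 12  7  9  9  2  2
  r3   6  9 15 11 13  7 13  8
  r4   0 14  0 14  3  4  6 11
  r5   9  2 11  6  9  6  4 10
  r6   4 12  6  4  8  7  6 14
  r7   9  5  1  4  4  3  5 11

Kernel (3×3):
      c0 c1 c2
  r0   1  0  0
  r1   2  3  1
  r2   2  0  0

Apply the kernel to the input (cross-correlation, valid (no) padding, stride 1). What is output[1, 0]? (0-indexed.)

103

The receptive field on the input at this output position is [4 4 9 / 15 15 12 / 6 9 15]. Elementwise product with the kernel and sum: 4·1 + 15·2 + 15·3 + 12·1 + 6·2.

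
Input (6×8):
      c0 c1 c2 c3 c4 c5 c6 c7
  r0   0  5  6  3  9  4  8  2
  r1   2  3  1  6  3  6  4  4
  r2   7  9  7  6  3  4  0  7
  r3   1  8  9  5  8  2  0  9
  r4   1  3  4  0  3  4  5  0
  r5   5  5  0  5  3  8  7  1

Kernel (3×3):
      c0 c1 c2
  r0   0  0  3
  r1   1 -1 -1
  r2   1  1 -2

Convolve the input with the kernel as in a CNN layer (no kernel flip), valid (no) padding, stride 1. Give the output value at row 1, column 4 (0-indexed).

21

The receptive field on the input at this output position is [3 6 4 / 3 4 0 / 8 2 0]. Elementwise product with the kernel and sum: 4·3 + 3·1 + 4·-1 + 0·-1 + 8·1 + 2·1 + 0·-2.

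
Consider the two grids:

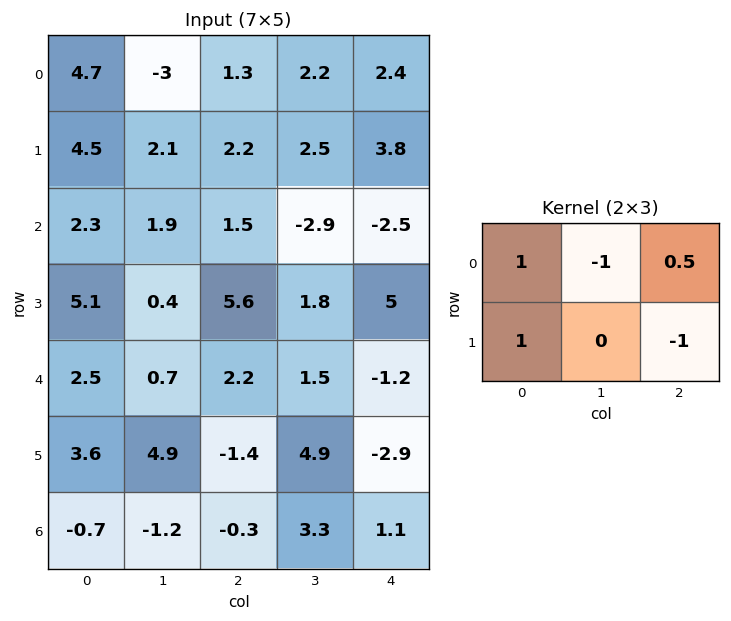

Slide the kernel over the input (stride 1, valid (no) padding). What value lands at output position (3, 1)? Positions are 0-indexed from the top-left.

-5.1

The receptive field on the input at this output position is [0.4 5.6 1.8 / 0.7 2.2 1.5]. Elementwise product with the kernel and sum: 0.4·1 + 5.6·-1 + 1.8·0.5 + 0.7·1 + 1.5·-1.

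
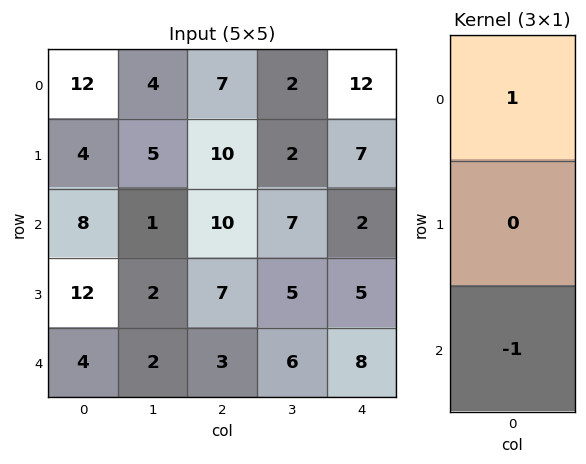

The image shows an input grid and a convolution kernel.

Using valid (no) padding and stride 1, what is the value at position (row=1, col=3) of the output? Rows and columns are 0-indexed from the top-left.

-3

The receptive field on the input at this output position is [2 / 7 / 5]. Elementwise product with the kernel and sum: 2·1 + 5·-1.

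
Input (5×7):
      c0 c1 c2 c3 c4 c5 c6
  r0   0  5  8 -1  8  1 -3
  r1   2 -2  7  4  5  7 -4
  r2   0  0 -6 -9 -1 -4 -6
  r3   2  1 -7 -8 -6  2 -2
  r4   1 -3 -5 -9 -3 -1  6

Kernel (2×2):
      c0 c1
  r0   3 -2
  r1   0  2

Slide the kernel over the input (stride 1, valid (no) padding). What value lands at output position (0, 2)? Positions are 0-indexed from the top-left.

The receptive field on the input at this output position is [8 -1 / 7 4]. Elementwise product with the kernel and sum: 8·3 + -1·-2 + 4·2.

34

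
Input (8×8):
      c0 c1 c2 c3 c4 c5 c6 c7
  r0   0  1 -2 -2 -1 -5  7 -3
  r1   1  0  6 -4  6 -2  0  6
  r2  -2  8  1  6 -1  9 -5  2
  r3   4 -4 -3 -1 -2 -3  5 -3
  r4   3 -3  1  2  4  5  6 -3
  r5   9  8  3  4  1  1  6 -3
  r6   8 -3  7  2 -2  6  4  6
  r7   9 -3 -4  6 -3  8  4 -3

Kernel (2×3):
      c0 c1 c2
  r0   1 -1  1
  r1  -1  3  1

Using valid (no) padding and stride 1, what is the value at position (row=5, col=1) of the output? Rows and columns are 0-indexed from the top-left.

The receptive field on the input at this output position is [8 3 4 / -3 7 2]. Elementwise product with the kernel and sum: 8·1 + 3·-1 + 4·1 + -3·-1 + 7·3 + 2·1.

35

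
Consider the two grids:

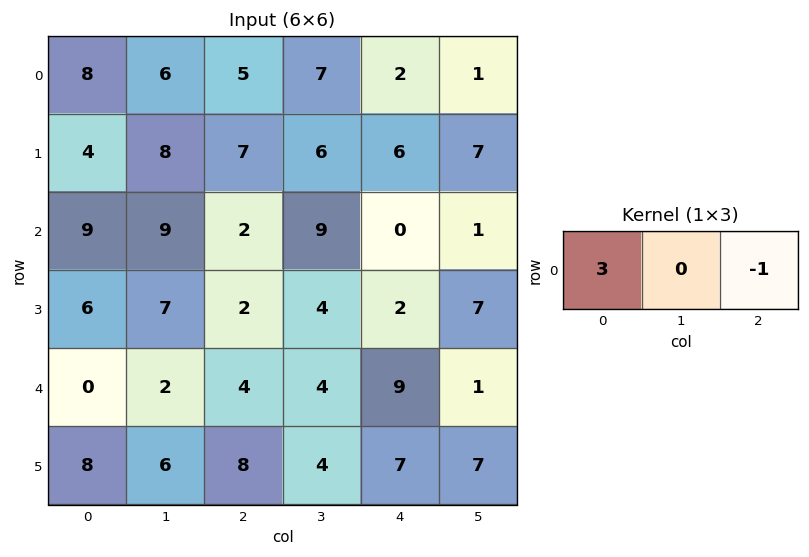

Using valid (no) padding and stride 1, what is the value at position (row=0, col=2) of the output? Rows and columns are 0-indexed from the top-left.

13

The receptive field on the input at this output position is [5 7 2]. Elementwise product with the kernel and sum: 5·3 + 2·-1.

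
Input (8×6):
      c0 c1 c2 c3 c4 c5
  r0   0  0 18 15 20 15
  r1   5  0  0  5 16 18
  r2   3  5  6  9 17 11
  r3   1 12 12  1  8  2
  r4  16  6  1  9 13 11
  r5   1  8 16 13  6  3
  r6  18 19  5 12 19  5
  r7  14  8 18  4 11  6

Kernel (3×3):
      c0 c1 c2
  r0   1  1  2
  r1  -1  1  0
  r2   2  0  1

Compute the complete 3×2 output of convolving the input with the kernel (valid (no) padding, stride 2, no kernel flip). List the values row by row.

Output[0,0]: The receptive field on the input at this output position is [0 0 18 / 5 0 0 / 3 5 6]. Elementwise product with the kernel and sum: 0·1 + 0·1 + 18·2 + 5·-1 + 0·1 + 3·2 + 6·1.

43 107
64 53
72 62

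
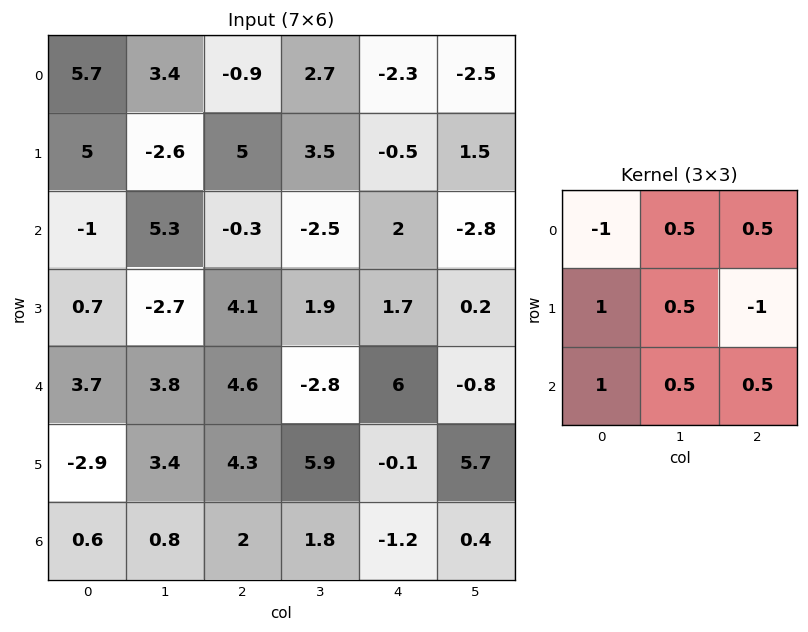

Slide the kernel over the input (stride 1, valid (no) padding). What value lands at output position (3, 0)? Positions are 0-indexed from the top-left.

1.95

The receptive field on the input at this output position is [0.7 -2.7 4.1 / 3.7 3.8 4.6 / -2.9 3.4 4.3]. Elementwise product with the kernel and sum: 0.7·-1 + -2.7·0.5 + 4.1·0.5 + 3.7·1 + 3.8·0.5 + 4.6·-1 + -2.9·1 + 3.4·0.5 + 4.3·0.5.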